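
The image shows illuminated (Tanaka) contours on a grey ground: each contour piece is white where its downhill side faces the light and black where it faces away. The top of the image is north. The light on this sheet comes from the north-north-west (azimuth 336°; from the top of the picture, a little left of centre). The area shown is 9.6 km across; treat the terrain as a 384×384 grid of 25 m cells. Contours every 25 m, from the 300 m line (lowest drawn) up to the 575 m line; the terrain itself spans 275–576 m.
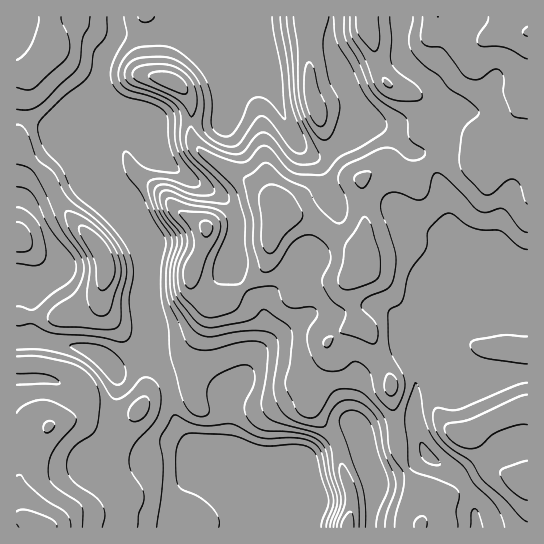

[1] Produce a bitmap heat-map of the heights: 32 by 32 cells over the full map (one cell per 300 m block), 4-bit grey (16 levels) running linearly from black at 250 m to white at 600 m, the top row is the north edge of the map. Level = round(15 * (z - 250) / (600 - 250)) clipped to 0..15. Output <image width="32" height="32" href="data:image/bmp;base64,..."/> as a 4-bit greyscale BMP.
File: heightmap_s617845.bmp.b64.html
<image width="32" height="32" href="data:image/bmp;base64,Qk12AgAAAAAAAHYAAAAoAAAAIAAAACAAAAABAAQAAAAAAAACAAATCwAAEwsAABAAAAAAAAAAAAAAABEREQAiIiIAMzMzAERERABVVVUAZmZmAHd3dwCIiIgAmZmZAKqqqgC7u7sAzMzMAN3d3QDu7u4A////AJmHZVRDMiIiIRN2V4mIZ4iId2VUQyIiIiESZleIiHeJh2ZVVEMiIRERE2ZWiId4mndlVVRDIRERERRlVod3iap3ZVVUQyEREREkZVd2eJmqd3ZVVEMiIiMzRVRod4qqqnd3ZVVDMzNFVnZVaHeaqqpndmVWVEVERWeHZnl4mZmqZmZlRVRVREV4iHeaiIiImVVWVDREVURFeIiImoiIiIhlVUM0RFVVVXiJmZmIiIiZREM0RERWZVV4mpmoiIiZmURVVVQ0Z3d3eJmqqIiIiIhFZmdURXmZh4iZqpmIiIiIRFVnZEaZmYiZmqqpiIiIiEREaGRGmpiZmZq7upiIiIhERGhkRpqImqmau7qYiIiIZUV4VDWKmJupmru6mYiIiWRXhkNFiqibuqqrupmIiZlUV2QzSKqYm8uqq6mZmZmaRWVDNGiHeKu7qaqpqpmqq0VkM0RmVnmrqpmrqqqau7tVVDNERFeZmpiIqrqqqru7ZUMzRERoh4mHeImqqqu7u2QzM0REd2Z4domImaqqvLtUQzNERHdVZ2aZiImqqrvMZURDREaHVVZXqYiau6q7zGZURFZ4l1VVWKmJvLurvMx3ZURoiHZVVVipiburvMzMZ3ZUVmZVVVVomJrLq8zMzWd2VEVVVVVVaJiby7zM3d5mdlVFVVVVVWmZrMu83M3u"/>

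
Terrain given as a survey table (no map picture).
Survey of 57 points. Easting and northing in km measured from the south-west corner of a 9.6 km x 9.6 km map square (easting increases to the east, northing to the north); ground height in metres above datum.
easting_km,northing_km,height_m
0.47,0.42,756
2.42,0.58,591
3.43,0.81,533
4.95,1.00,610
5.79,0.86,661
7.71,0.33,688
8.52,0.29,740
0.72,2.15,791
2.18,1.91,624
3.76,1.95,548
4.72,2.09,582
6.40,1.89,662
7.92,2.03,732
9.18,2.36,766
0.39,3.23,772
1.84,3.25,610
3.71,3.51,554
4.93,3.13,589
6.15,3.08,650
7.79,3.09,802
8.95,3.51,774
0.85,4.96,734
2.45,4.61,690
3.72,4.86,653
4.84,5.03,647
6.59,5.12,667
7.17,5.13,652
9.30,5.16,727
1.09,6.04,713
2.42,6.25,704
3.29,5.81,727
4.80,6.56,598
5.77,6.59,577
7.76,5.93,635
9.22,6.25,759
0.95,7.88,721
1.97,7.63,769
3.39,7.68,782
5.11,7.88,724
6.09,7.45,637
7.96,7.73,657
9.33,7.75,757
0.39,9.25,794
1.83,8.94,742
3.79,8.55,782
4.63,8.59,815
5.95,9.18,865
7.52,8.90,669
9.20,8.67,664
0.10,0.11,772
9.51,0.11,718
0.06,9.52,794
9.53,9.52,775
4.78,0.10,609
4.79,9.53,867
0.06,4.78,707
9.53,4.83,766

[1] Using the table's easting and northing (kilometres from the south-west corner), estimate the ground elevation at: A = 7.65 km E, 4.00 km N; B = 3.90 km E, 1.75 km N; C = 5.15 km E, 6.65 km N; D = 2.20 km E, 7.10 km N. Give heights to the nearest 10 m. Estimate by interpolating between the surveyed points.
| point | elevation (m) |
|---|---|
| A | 750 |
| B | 550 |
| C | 600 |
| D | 770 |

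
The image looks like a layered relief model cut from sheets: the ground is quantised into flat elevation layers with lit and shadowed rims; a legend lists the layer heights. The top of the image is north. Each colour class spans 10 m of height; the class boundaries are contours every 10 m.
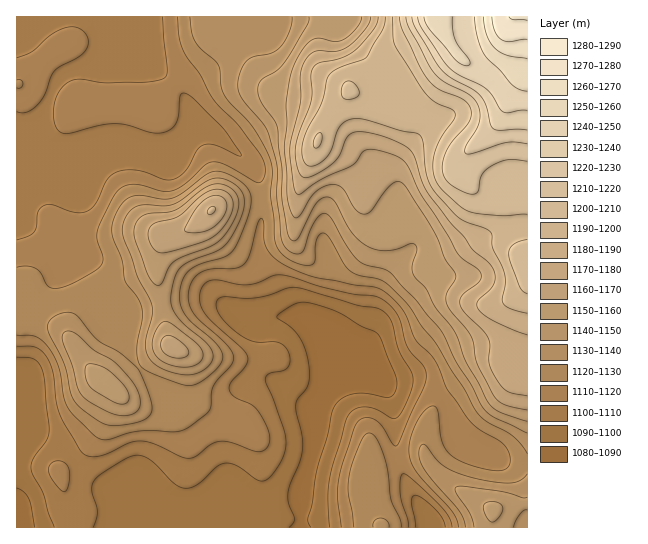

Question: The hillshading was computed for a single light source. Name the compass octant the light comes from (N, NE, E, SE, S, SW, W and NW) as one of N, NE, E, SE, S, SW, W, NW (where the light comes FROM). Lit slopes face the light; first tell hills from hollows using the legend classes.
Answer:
NW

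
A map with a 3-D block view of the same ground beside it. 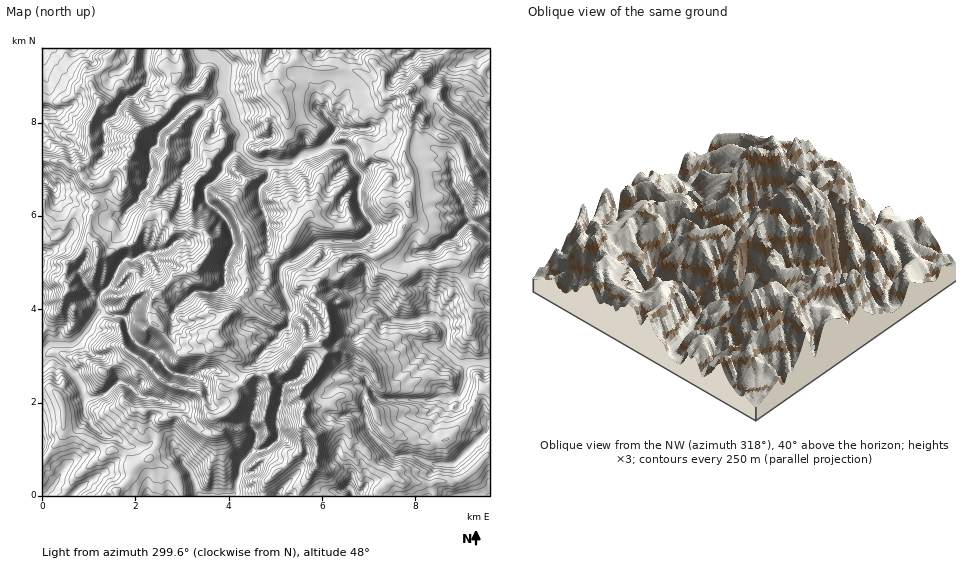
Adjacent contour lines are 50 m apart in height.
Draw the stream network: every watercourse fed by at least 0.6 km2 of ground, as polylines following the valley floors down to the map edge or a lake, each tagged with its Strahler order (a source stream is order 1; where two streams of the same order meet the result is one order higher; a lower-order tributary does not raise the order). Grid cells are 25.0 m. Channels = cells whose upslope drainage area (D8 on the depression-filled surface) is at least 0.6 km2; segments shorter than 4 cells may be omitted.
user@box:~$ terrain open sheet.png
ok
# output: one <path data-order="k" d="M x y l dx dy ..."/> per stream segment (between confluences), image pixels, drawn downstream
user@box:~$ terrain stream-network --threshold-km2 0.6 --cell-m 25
<path data-order="1" d="M281 491l-3 2 0 2-1 0"/><path data-order="1" d="M90 480l-7 6-3 1-8 8"/><path data-order="1" d="M352 473l1 1 0 4-4 6 0 4 3 2 1 5"/><path data-order="1" d="M65 467l-13 21-7 7-1 0"/><path data-order="1" d="M181 458l3 6 6 6 2 7 3 6 0 3 4 7 0 2 1 0"/><path data-order="2" d="M251 452l-10 13-1 4 0 7-4 8 0 7-3 4-33 0"/><path data-order="1" d="M121 441l-6-4-6 0-6-2-11-10-3-5-4-6 0-17"/><path data-order="1" d="M251 425l5 6 0 10-2 4 0 4-3 3"/><path data-order="2" d="M366 418l2 7 0 4 2 5 24 23 4 0 2-1 14 0 10 6 8 1 1 1 20 0 3-1 8-8 0-2 1 0 21-21 2-4 0-5 1-2"/><path data-order="1" d="M356 415l5 3 5 0"/><path data-order="1" d="M169 403l-17-6-9 0-5-2-10-10-3 0-3-3-5 0-14 13-7 2-11 0"/><path data-order="1" d="M363 399l0 7 3 7 0 5"/><path data-order="2" d="M445 399l8 0 7-5 5-13 0-16 6-3"/><path data-order="2" d="M85 397l-3-3 0-5-4-10-16-15-9-6-5 1-5 5"/><path data-order="1" d="M283 387l-2 17-4 10 1 25-11 10-3 0-3 2-8 0-2 1"/><path data-order="1" d="M368 385l4 3 2 6 7 6 51 0 5-3 7 0 1 2"/><path data-order="1" d="M194 376l-7 0-1-1-5 0-1-1-8-1-8-7-2-5-10-10-14-6-7-7-7-21-2-1-15 0-6-4-2 0"/><path data-order="3" d="M471 362l18 0"/><path data-order="2" d="M445 351l14 11 12 0"/><path data-order="1" d="M431 345l4 2 10 4"/><path data-order="1" d="M271 344l8-8 4-6 6-3 1-3-1-8 2-5 0-5-7-14-1-8-2-4 0-11 1-2 3-4 6-1 8-5 17-15 3-1 39 0 7-3 8-9 0-4-10-12-3-8 0-5-1-1 0-12 3-9 0-3-1-2"/><path data-order="1" d="M384 323l5 0 4-3 2 0"/><path data-order="2" d="M395 320l16 2 1-2 6 0 6-3 4 1 8 0 6 5 4 6-1 22"/><path data-order="1" d="M173 319l-1-1 0-3 2-3 2-3 17-17 2-1 19 1 12-8-1-3 1-19 8-17-1-10-1-1 0-3-6-12-12-12-7-4-1-3 0-4-1-2 0-5 2-4 6-2 7-7 3-5 0-7 2-2 15-14"/><path data-order="2" d="M99 312l-12 19-13 13-2 1-21 0-5 2-3 5"/><path data-order="2" d="M99 303l0 9"/><path data-order="1" d="M373 302l4 1 18 17"/><path data-order="1" d="M94 298l2 1 3 4"/><path data-order="1" d="M418 253l4-1 11 0 3-2 8-8 8-2 18-19 1 0"/><path data-order="1" d="M46 252l-3 0"/><path data-order="1" d="M158 250l-3 3-10 0-11 7-9-1-5 5-12 24-1 0-8 8 0 7"/><path data-order="1" d="M268 236l0-12-1-2 0-4-2-1 0-4-3-5 0-2-2-3 0-16 9-10 0-14"/><path data-order="2" d="M471 221l6 3 10 9 2 0"/><path data-order="1" d="M121 219l3-1 1-5 3-3 11-10 0-4 2-3 4-3 3-4 0-8 3-7-1-20 2-3 6-5 0-8 1-2 32-30 2-1 8 0 4 3 3 0"/><path data-order="1" d="M53 189l-9-10-1 0 0-1"/><path data-order="1" d="M181 176l4-10 7-7 0-22 2-4 1-7 9-10 2-9 2-2"/><path data-order="2" d="M361 173l-8-8-2-4 0-6-2-3-5-5-18 0"/><path data-order="3" d="M269 163l-13 0-7-4-8-8-1-3"/><path data-order="1" d="M449 155l2 3 1 15 2 5-1 2 0 6 8 12 2 6 2 2 1 8 5 7"/><path data-order="3" d="M240 148l0-5 3-5 1-4-2-5-7-8 0-4-3-10-3-4-1-5-5-6"/><path data-order="3" d="M326 147l-10 5-13 2-12 10-19 0-3-1"/><path data-order="1" d="M104 143l0-15-1-1 1-5 3-2 6-3 3-3 2-7 9-9 2-2 5 0 10-10 1 0 3-4 0-11-2-1 0-16 2-1 0-4"/><path data-order="2" d="M337 130l-9 10-2 7"/><path data-order="1" d="M372 128l-4 1-19 0-1 1-10-1-1 1"/><path data-order="1" d="M450 126l7 2 10 9 7 19 5 5 1 3 6 6 1 3 2 3"/><path data-order="1" d="M339 116l0 6-2 7"/><path data-order="1" d="M54 112l-6-3-5 0"/><path data-order="2" d="M208 105l1 0 14-13"/><path data-order="1" d="M316 99l1 1 0 6 3 2 15 16 2 5"/><path data-order="3" d="M223 92l2-26-11-9-9 0-4-4-1-4"/><path data-order="1" d="M472 58l3 0 14-8"/><path data-order="1" d="M44 53l-1-1 0-3"/><path data-order="1" d="M423 49l5 0"/>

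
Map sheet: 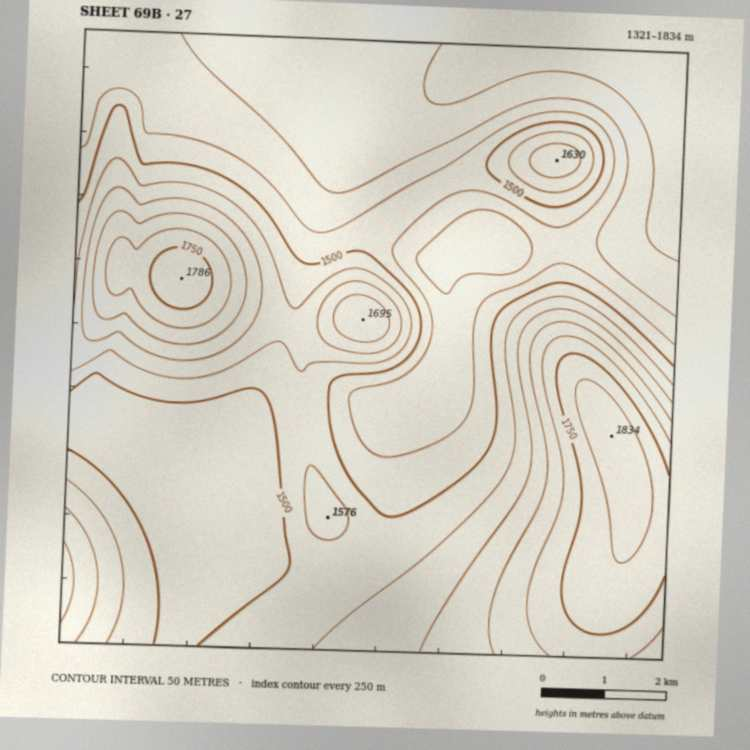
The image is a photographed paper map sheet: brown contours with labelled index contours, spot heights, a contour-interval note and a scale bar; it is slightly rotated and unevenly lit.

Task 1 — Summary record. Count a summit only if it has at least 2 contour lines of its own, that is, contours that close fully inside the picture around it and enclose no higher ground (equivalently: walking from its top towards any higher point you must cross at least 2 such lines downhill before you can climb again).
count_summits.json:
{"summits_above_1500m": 3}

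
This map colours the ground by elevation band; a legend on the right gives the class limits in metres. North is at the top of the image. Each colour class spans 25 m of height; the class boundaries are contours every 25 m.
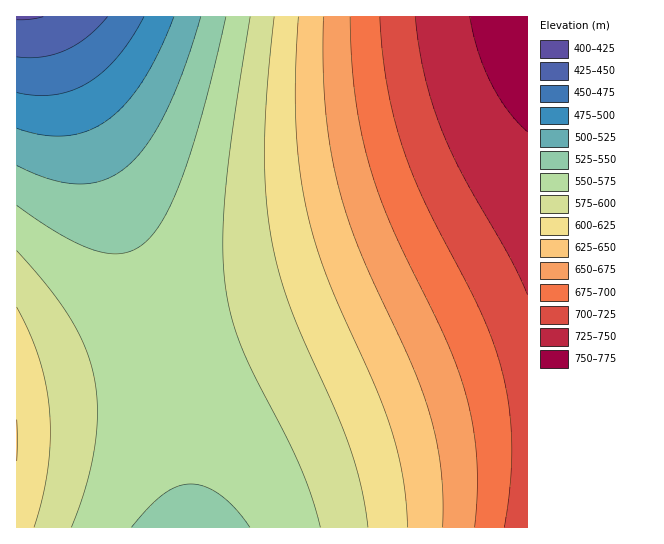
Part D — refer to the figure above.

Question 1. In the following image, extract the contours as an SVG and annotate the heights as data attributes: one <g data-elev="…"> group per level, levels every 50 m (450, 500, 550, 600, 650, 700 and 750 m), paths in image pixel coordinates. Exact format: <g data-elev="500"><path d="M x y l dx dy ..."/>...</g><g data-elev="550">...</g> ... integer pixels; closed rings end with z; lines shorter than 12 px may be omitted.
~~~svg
<g data-elev="450"><path d="M107 17l-20 20-21 13-24 7-25 0"/></g><g data-elev="500"><path d="M174 17l-15 34-16 30-17 22-19 17-20 11-21 5-24-1-25-7"/></g><g data-elev="550"><path d="M131 527l18-20 14-13 15-8 13-2 15 3 15 8 14 14 15 18"/><path d="M226 17l-21 86-20 67-19 44-9 15-11 13-11 7-10 4-12 1-15-3-16-5-19-10-46-31"/></g><g data-elev="600"><path d="M34 527l8-29 6-29 2-28 0-28-4-27-7-27-10-26-12-26"/><path d="M274 17l-7 72-2 57 1 49 6 46 8 34 11 35 46 103 14 38 11 39 6 37"/></g><g data-elev="650"><path d="M323 17l0 45 2 41 4 39 7 36 10 33 12 35 53 116 18 48 7 29 5 28 2 30 0 30"/></g><g data-elev="700"><path d="M380 17l2 36 5 34 8 34 9 32 23 53 56 111 11 29 9 29 6 35 3 37-2 39-6 41"/></g><g data-elev="750"><path d="M470 17l8 34 13 32 16 27 20 22"/></g>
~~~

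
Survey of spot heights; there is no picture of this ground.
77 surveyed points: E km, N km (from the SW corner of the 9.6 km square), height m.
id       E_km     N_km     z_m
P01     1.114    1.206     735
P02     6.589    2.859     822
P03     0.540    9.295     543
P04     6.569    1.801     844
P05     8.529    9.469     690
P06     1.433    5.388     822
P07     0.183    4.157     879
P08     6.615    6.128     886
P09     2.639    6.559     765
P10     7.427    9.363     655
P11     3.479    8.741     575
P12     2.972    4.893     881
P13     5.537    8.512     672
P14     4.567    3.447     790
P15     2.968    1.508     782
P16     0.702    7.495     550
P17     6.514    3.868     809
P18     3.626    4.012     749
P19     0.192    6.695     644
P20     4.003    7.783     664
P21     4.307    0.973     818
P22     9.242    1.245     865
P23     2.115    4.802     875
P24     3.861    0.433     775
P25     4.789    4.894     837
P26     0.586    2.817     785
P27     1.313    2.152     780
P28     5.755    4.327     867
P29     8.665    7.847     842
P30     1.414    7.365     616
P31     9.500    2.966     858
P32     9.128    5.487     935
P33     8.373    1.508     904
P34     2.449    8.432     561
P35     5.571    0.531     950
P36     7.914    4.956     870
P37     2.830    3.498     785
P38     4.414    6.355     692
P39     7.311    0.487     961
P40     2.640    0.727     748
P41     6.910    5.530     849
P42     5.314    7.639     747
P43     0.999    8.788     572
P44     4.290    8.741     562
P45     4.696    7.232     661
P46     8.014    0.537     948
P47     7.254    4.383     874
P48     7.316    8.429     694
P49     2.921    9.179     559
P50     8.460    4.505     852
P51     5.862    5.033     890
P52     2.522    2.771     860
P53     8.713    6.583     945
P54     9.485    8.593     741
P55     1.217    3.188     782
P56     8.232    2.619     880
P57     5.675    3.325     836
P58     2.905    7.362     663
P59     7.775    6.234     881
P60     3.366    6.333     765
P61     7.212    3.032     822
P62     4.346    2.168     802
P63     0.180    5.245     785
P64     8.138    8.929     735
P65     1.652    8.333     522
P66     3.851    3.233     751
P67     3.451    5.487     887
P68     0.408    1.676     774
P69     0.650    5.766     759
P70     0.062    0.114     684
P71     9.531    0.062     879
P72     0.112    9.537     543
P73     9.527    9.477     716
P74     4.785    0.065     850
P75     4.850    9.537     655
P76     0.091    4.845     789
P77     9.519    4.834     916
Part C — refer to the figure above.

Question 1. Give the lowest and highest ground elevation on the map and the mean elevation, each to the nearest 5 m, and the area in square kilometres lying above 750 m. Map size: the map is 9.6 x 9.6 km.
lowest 515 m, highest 985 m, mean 785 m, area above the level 61.8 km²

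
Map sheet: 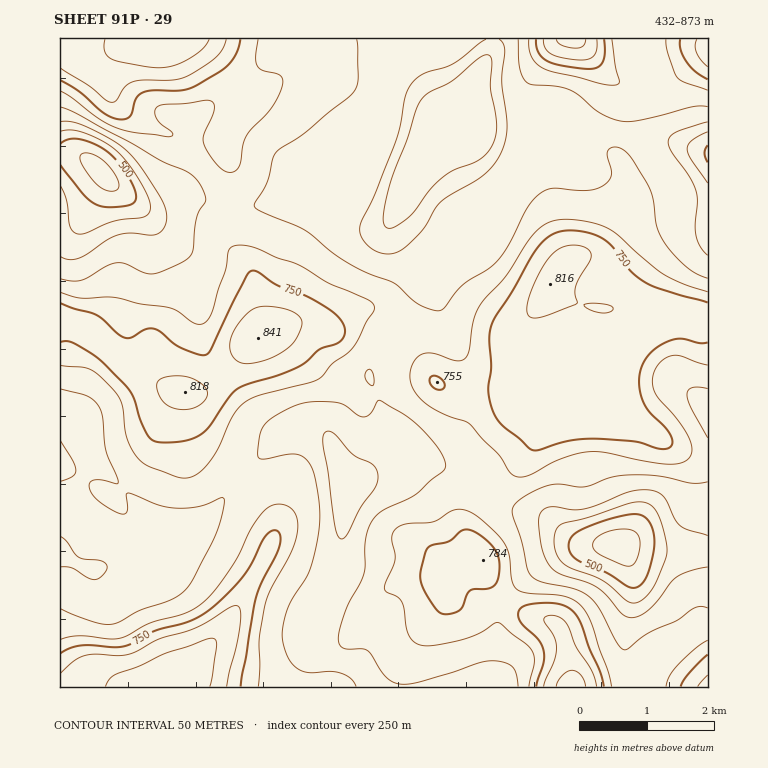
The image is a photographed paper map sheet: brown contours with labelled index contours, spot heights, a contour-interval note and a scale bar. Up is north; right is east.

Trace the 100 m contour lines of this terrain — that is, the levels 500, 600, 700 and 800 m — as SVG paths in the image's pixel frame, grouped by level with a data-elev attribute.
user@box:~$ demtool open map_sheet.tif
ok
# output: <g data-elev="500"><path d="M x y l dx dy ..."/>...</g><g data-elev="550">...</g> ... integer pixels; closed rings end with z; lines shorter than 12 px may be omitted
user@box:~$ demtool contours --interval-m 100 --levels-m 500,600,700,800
<g data-elev="500"><path d="M630 587l-24-14-23-10-8-5-5-5-1-5 0-7 3-5 14-8 29-10 20-4 10 4 5 5 4 10 0 12-1 11-5 16-5 10-6 5z"/><path d="M708 162l-3-10 3-7"/><path d="M60 144l9-5 10 0 15 5 12 7 11 10 11 15 7 14 1 10-5 4-10 3-15 0-10-3-12-9-24-30"/></g><g data-elev="600"><path d="M708 567l-17 4-14 6-7 6-12 17-10 10-10 6-10 1-7-4-15-18-10-8-11-5-24-8-9-6-6-8-4-10-3-31 3-8 7-4 7 0 16 3 11-1 13-4 32-13 20-2 9 2 7 5 11 22 6 7 6 4 21 6"/><path d="M339 538l-4-14-7-52-5-27 1-10 3-4 4 1 5 3 18 21 19 9 3 4 2 6-3 12-14 20-13 27-5 5z"/><path d="M60 536l6 5 8 12 5 4 22 4 4 2 2 4 0 3-4 5-4 3-5 2-7-2-15-10-12-1"/><path d="M708 255l-7-8-5-12-1-12 2-22-1-11-7-14-18-25-3-9 2-5 6-5 32-10"/><path d="M60 122l12 0 14 4 25 13 16 12 13 15 19 29 6 12 2 10-3 12-7 5-7 1-19-2-10 1-12 5-30 19-10 2-9-4"/><path d="M499 39l4 4 2 6-3 32 5 44-2 17-6 16-8 10-10 9-40 25-6 6-13 22-19 19-6 3-7 2-9-1-6-2-7-6-6-6-2-7 0-7 15-30 20-53 5-17 5-27 4-10 5-7 6-6 32-11 34-25"/></g><g data-elev="700"><path d="M258 687l2-21-1-27 6-35 7-17 20-36 6-20-1-10-2-7-5-6-7-3-11 1-11 8-10 14-13 29-14 21-15 19-15 12-14 6-30 8-22 12-8 3-11 1-30-3-19 4"/><path d="M612 687l-4-16-16-45-8-17-8-8-10-4-39-4-10-4-5-9-3-24-4-11-9-12-18-16-12-7-10 0-22 12-27 2-10 4-4 5-1 5 3 17 0 6-9 21-2 6 2 4 11 4 5 6 5 27 4 10 4 4 7 2 19-1 28-7 14-6 12-8 5 0 27 22 6 8 1 10-5 24"/><path d="M708 640l-14 9-17 17-8 10-3 11"/><path d="M60 365l22 2 9 3 8 6 15 15 8 13 3 26 3 11 6 12 7 9 9 5 25 9 14 2 11-6 11-12 8-14 13-28 9-13 7-5 10-4 52-14 11-4 11-14 14-10 8-7 21-39-3-5-4-3-39-17-30-18-22-7-22-10-14-3-8 1-4 4-3 19-14 42-4 9-6 4-8-1-16-12-9-3-29-4-27-7-34 1-19-6"/><path d="M708 292l-24-8-21-10-23-18-22-21-12-8-13-4-15-3-14-1-12 2-10 5-10 9-26 41-26 29-6 15-5 29-3 8-3 3-5 1-24-8-12 1-5 4-4 6-3 13 3 12 11 13 18 11 27 11 30 31 12 19 6 3 5 0 10-3 29-15 27-7 17 0 59 12 13 0 9-3 6-8 0-6-2-7-11-19-23-27-3-8 0-10 2-7 5-7 5-4 7-2 9 0 27 9"/><path d="M60 91l12 7 27 21 14 7 18 6 36 5 5-1 1-2-16-15-2-7 2-5 8-3 20-1 21-3 5 1 3 4 0 5-10 24 0 10 6 12 9 11 7 5 7 0 4-3 3-5 3-18 3-10 26-29 7-12 4-10 0-5-3-5-17-4-5-5-2-8 2-19"/><path d="M529 39l0 9 2 8 5 7 6 5 12 4 47 12 12 1 5-1 1-3-4-15-3-27"/><path d="M666 39l2 14 9 24 7 5 24 8"/></g><g data-elev="800"><path d="M227 687l13-61 0-16-1-3-3-2-7 3-32 19-39 12-27 15-11 2-28-2-10 2-8 5-14 12"/><path d="M597 687l-5-16-16-23-9-23-6-7-9-3-7 2-1 4 10 17 2 6 0 9-12 34"/><path d="M708 675l-10 12"/><path d="M179 409l11 0 11-5 6-8-1-7-7-7-12-5-15-1-11 3-4 3 0 4 3 12 9 8z"/><path d="M239 362l9 2 12-2 13-5 12-7 8-7 5-8 4-10-1-7-9-7-14-4-17-1-10 4-13 14-8 16 0 7 1 7 3 5z"/><path d="M529 316l6 2 9-2 33-13-2-9 1-8 15-29-1-5-2-3-10-4-11 1-8 3-9 7-10 15-10 23-3 14 0 5z"/><path d="M603 313l8-2 2-3-3-3-9-1-17 1 5 5z"/><path d="M60 68l29 18 17 14 7 2 4-2 8-13 8-5 10-2 31 0 16-6 27-18 6-8 3-9"/><path d="M543 39l2 9 7 6 12 4 17 2 8-1 5-4 3-6 0-10"/><path d="M697 39l-2 7 2 7 4 7 7 7"/></g>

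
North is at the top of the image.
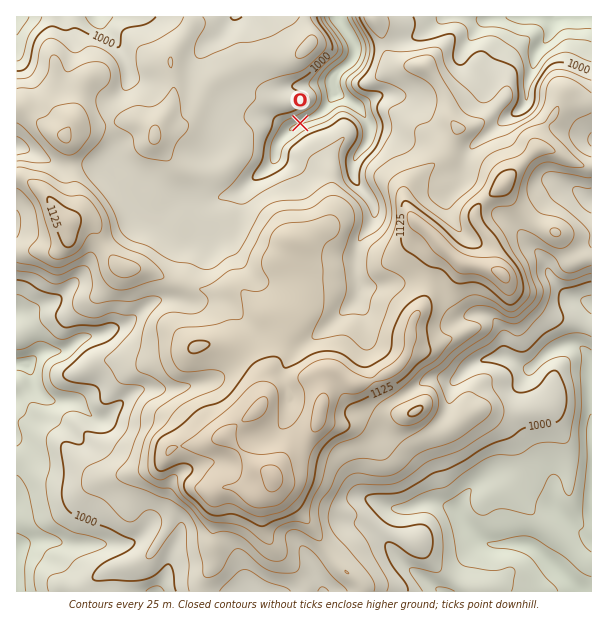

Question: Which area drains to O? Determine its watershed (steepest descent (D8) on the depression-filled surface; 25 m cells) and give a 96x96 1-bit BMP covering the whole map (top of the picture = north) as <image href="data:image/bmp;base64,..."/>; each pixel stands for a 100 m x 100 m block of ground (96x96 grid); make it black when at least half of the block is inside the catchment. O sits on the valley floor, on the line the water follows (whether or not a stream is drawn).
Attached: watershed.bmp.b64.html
<image width="96" height="96" href="data:image/bmp;base64,Qk2+BAAAAAAAAD4AAAAoAAAAYAAAAGAAAAABAAEAAAAAAIAEAAATCwAAEwsAAAIAAAAAAAAA////AAAAAAAAAAAAAAAAAAAAAAAAAAAAAAAAAAAAAAAAAAAAAAAAAAAAAAAAAAAAAAAAAAAAAAAAAAAAAAAAAAAAAAAAAAAAAAAAAAAAAAAAAAAAAAAAAAAAAAAAAAAAAAAAAAAAAAAAAAAAAAAAAAAAAAAAAAAAAAAAAAAAAAAAAAAAAAAAAAAAAAAAAAAAAAAAAAAAAAAAAAAAAAAAAAAAAAAAAAAAAAAAAAAAAAAAAAAAAAAAAAAAAAAAAAAAAAAAAAAAAAAAAAAAAAAAAAAAAAAAAAAAAAAAAAAAAAAAAAAAAAAAAAAAAAAAAAAAAAAAAAAAAAAAAAAAAAAAAAAAAAAAAAAAAAAAAAAAAAAAAAAAAAAAAAAAAAAAAAAAAAAAAAAAAAAAAAAAAAAAAAAAAAAAAAAAAAAAAAAAAAAAAAAAAAAAAAAAAAAAAAAAAAAAAAAAAAAAAAAAAAAAAAAAAAAAAAAAAAAAAAAAAAAAAAAAAAAAAAAAAAAAAAAAAAAAAAAAAAAAAAAAAAAAAAAAAAAAAAAAAAAAAAAAAAAAAAAAAAAAAAAAAAAAAAAAAAAAAAAAAAAAAAAAAAAAAAAAAAAAAAAAAAAAAAAAAAAAAAAAAAAAAAAAAAAAAAAAAAAAAAAAAAAAAAAAAAAAAAAAAAAAAAAAAAAAAAAAAAAAAAAAAAAAAAAAAAAAAAAAAAAAAAAAAAAAAAAAAAAAAAAAAAAAAAAAAAAAAAAAAAAAAAAAAH4AAAAAAAAAAAAAAP4AAAAAAAAAAAAAAf4AAAAAAAAAAAAAA/4AAAAAAAAAAAAB//4AAAAAAAAAAAAf//4AAAAAAAAAAAD///4AAAAAAAAAAAP///4AAAAAAAAAAH////4AAAAAAAAAAP////4AAAAAAAAAAf////4AAAAAAAAAAf////4AAAAAAAAAA/////4AAAAAAAAAA/////+AAAAAAAAAB//////gAAAAAAAAB//////wAAAAAAAA///////4AAAAAAAAf//////4AAAAAAAAf//////4AAAAAAAAf//////4AAAAAAAAf//////4AAAAAAAAf//////4AAAAAAAAf//////4AAAAAAAAf//////4AAAAAAAAf//////4AAAAAAAAf//////wAAAAAAAAf//////wAAAAAAAAf//////gAAAAAAAAf//////AAAAAAAAA///////AAAAAAAAA//////+AAAAAAAAAf/z///8AAAAAAAAAABAP//4AAAAAAAAAAAAH//wAAAAAAAAAAAAH//wAAAAAAAAAAAAD//gAAAAAAAAAAAAB/AAAAAAAAAAAAAAB+AAAAAAAAAAAAAAA8AAAAAAAAAAAAAAAYAAAAAAAAAAAAAAAAAAAAAAAAAAAAAAAAAAAAAAAAAAAAAAAAAAAAAAAAAAAAAAAAAAAAAAAAAAAAAAAAAAAAAAAAAAAAAAAAAAAAAAAAAAAAAAAAAAAAAAAAAAAAAAAAAAAAAAAAAAAAAAAAAAAAAAAAAAAAAAAAAAAAAAAAAA="/>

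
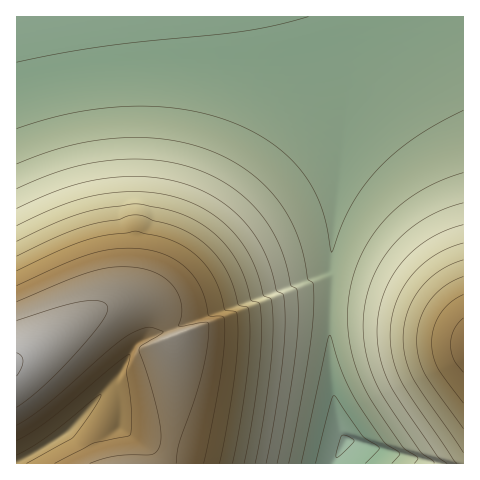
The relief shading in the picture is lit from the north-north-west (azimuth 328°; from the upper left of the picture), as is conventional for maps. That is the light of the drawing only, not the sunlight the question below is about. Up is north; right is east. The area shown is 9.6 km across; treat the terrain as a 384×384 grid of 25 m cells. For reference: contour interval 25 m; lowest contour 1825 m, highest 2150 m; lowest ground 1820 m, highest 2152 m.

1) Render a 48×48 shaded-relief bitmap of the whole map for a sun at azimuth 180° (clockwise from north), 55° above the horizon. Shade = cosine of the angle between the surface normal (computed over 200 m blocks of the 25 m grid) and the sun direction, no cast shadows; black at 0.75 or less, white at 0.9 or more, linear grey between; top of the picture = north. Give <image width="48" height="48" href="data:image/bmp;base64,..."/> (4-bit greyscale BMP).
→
<image width="48" height="48" href="data:image/bmp;base64,Qk32BAAAAAAAAHYAAAAoAAAAMAAAADAAAAABAAQAAAAAAIAEAAATCwAAEwsAABAAAAAAAAAAAAAAABEREQAiIiIAMzMzAERERABVVVUAZmZmAHd3dwCIiIgAmZmZAKqqqgC7u7sAzMzMAN3d3QDu7u4A////AKcyIjMzNERWd3eIiIiIiIiIZVVVeby7qbl0IjMzM0Vmd3eIiIiIiIiIdWaJmru6qbuoUzRUM0Znd3d4iIiIiIiIiJmruqqqqbu7l0RWVWd3d3d3d3d4iIiIiqqqqqqqqbu7unVWZnd3d3d3d3d3eIiIiZmaqqqqqaqru6dWd3d3d3d3d3d3d4iImZmaqqqqqaqqq7p2Z3d3d3d3d3d3d4iImZmaqqqqmZmqqqunZ3d3iIh3d3d3d3iImZmZmqqpmZmZqqqpd3eIiIh3d3d3d3iImZmZmZmZmYiZmaqql3iIiIh3d3d3d3eIiIiZmZmZmXiImZqqqHiIiId3d3d3d3eIiIiIiIiJmWd4iJmqqneIiId3d3d3d3d4iIiIiIiIiGZ3eImZqoVWeId3d3d3d3d4iHd3d3d3d1Vmd4iJmqdURWd3d3d3d3d4d3d3d2ZmZkVWZ3eImZmGRDRWZmZnd3d3d3d2ZmZmZURVVmd4iJmYdkMzRWZmZ3d3d3ZmZlVVVTREVWZneIiId3ZDMzRWZnd3d2ZmVVVURDNERVVmZ3d3dmZmVDNEVmd3dmZlVVRERDMzREVVZmZmZmVVVVVERVZ3dmZVVEREMyIzM0RFVVVVVVVVVVVVVVVmZmZVVEQzMyIjMzNERERERERERVVVZmZmZmVVREQzMyIiIzMzNEREREREREVVZmZ3ZmVVREQzMyIiIiMzMzMzMzM0REVVVmZ3ZmVVREQzMyIiIiIiIjMzMzMzRERVVmZnZmVVVEQzMyIiIiIiIjMiIjMzNERVVmZnZmZVVERDMyIiIiIiIjMiIiMzNERVVmZnZmZVVUREMzMiIiIiIiIiIiMzNERVVmZnZmZlVVRERDMzIiIiIREiIiMzNERVVmZndmZlVVVERDMzMiIiIhEiIjMzREVVVmZndmZmVVVVREMzMzIiIiIiIzMzREVVZmZndmZmZVVVVURDMzMzIiIzMzM0RFVVZmZndmZmZlVVVUREQzMzMzMzMzRERFVWZmZnd2ZmZmZVVVREREMzMzMzNERERVVWZmZ3d3ZmZmZmZVVERERERERERERFVVVmZmZ3d3ZmZmZmZlVVVEREREREREVVVVZmZmZ3d3dmZmZmZlVVVVVERERERVVVVWZmZmd3d3d2ZmZmZlVVVVVVVVVVVVVVVmZmZmd3d3d3ZmZmZmZVVVVVVVVVVVVWZmZmZmd3d3d3dmZmZmZmZVVVVVVVVVZmZmZmZnd3d3d3d2ZmZmZmZmZmZVZmZmZmZmZmZnd3d3d3d3ZmZmZmZmZmZmZmZmZmZmZmZ3d3d3d3d3d2ZmZmZmZmZmZmZmZmZmZmZ3d3d3d3d3d3ZmZmZmZmZmZmZmZmZmZmd3d3d3d3d3d3dmZmZmZmZmZmZmZmZmZmd3d3d3d3d3d3dmZmZmZmZmZmZmZmZmZmd3d3d3d3d3d3dmZmZmZmZmZmZmZmZmZnd3d3d3d3d3d3dmZmZmZmZmZmZmZmZmZmd3d3d3d3d3d3ZmZmZmZmZmZmZmZmZmZmd3d3d3d3d3d2Zg=="/>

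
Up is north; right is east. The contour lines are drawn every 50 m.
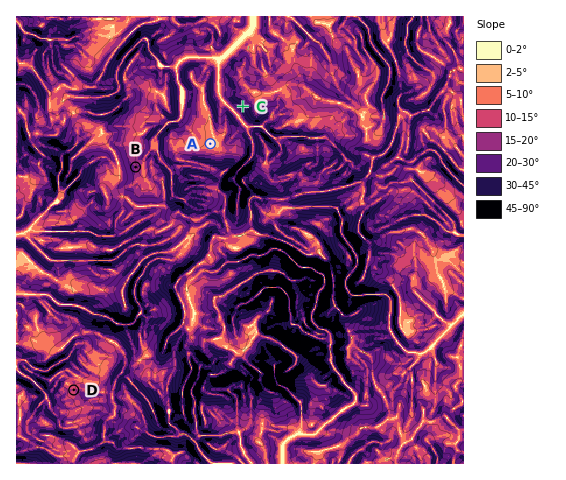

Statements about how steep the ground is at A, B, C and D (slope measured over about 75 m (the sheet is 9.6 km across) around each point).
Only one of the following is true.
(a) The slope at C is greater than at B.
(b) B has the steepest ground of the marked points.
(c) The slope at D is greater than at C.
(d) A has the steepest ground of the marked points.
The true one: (a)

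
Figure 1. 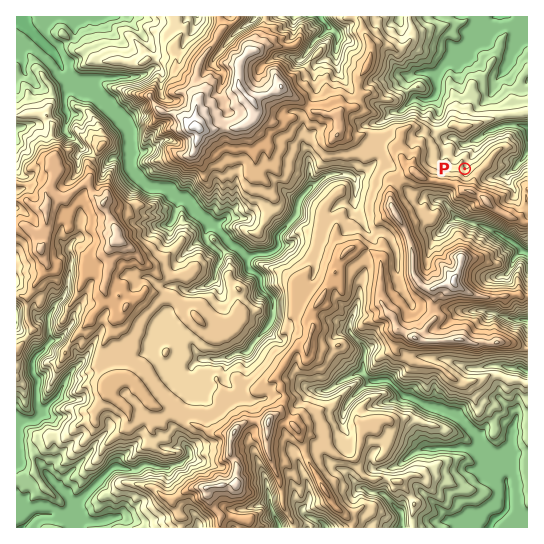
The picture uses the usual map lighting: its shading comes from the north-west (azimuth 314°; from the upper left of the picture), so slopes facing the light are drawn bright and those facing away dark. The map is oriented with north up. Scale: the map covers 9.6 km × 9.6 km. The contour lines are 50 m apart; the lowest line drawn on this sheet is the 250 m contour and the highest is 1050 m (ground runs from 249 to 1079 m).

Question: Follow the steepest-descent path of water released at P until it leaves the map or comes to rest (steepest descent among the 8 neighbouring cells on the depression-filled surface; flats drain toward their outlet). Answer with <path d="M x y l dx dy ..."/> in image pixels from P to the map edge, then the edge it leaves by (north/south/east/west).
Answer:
<path d="M465 169l10-18 0-2 2-2 0-8 10-8 14-5 4 0 1-1 15 0 6 2"/>
exit: east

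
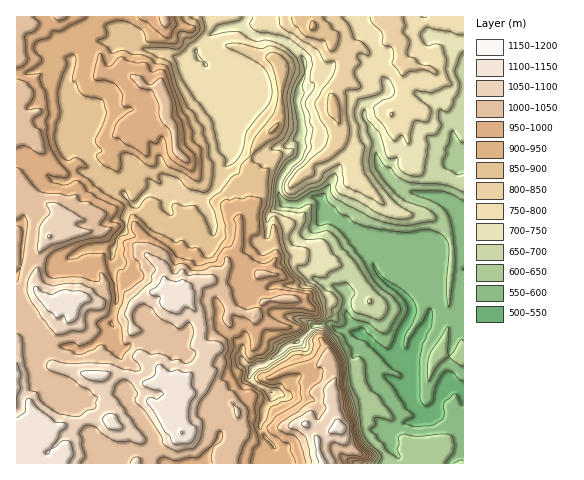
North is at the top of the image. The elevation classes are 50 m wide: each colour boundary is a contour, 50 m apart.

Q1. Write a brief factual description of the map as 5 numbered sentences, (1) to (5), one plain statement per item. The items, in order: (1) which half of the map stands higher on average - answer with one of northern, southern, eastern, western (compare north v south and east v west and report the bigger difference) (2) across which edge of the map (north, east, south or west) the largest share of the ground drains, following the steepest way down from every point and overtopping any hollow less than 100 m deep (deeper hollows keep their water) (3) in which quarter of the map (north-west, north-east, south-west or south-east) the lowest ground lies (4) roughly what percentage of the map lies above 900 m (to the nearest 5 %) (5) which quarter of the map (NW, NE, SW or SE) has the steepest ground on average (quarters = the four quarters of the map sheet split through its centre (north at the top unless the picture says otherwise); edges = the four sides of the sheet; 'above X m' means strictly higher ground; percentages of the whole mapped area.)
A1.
(1) The western half stands higher on average than the eastern half.
(2) Most of the ground drains across the eastern edge.
(3) The lowest point lies in the south-east quarter of the map.
(4) Roughly 45 % of the ground is higher than 900 m.
(5) The south-east quarter is the steepest part of the map.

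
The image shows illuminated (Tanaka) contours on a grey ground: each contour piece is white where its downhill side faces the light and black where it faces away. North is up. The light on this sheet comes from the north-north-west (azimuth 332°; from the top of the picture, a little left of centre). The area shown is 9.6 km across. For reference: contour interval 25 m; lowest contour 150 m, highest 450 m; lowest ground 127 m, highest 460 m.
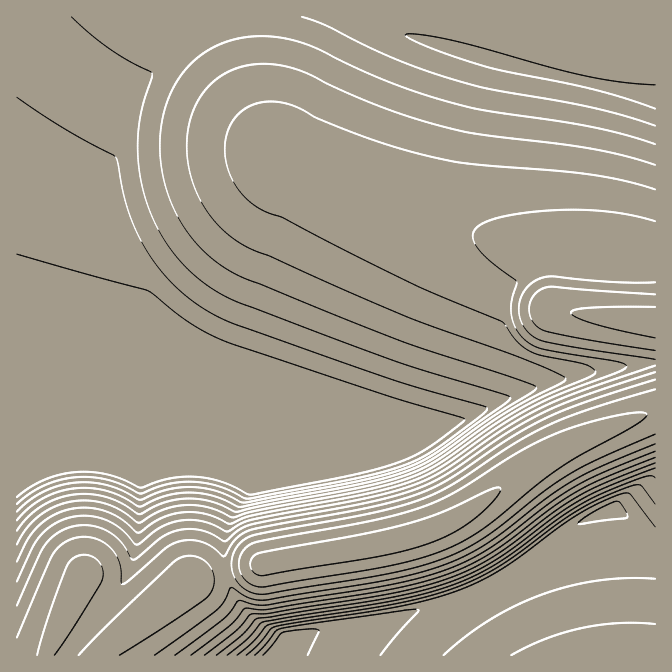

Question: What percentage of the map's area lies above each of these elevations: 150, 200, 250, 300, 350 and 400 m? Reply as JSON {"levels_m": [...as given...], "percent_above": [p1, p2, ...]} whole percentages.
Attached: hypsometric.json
{"levels_m": [150, 200, 250, 300, 350, 400], "percent_above": [85, 62, 44, 24, 16, 9]}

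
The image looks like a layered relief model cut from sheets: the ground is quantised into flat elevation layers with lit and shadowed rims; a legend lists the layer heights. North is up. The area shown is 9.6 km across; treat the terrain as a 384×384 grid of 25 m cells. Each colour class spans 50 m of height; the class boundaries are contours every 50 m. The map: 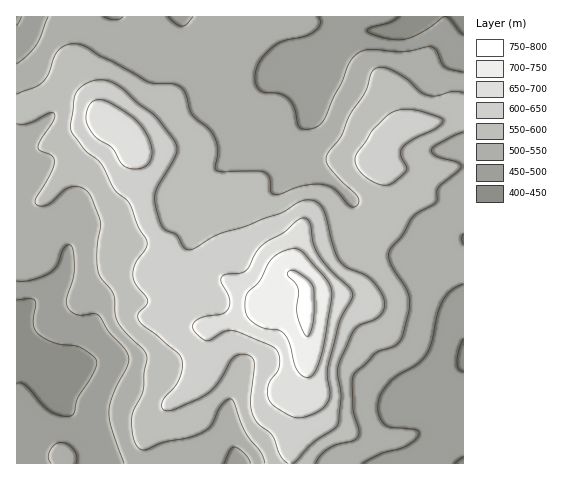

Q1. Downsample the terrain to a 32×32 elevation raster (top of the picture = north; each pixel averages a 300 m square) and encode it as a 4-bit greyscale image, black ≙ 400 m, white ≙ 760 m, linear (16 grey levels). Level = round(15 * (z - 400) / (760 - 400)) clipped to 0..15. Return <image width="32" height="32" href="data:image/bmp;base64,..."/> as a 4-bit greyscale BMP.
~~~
<image width="32" height="32" href="data:image/bmp;base64,Qk12AgAAAAAAAHYAAAAoAAAAIAAAACAAAAABAAQAAAAAAAACAAATCwAAEwsAABAAAAAAAAAAAAAAABEREQAiIiIAMzMzAERERABVVVUAZmZmAHd3dwCIiIgAmZmZAKqqqgC7u7sAzMzMAN3d3QDu7u4A////ADRFQzRWVVVURomHVVREMzI0RDM1Z2ZmVFeJmHZlREQzMzMzRWd3dmV4mqmHZUREQzMiI0VoiIdmiaq6mGREREQyIiNFZ4mIdoq7y6hURDRDIhIjRFeImYeKu8ynZUQzMxEREjRXiJqYiavcp2VUQzIRESIzVniamIms7ah2ZVQyESIiNGeJqqmavO65d2ZUMhIzM0Z4mau6vM3uyYd2ZTISNERXiZmqu83e/sqZh2VDIjRVV4iZmave7v7LqYdlQzM0VmeJmZmrze7+y6mHZlRURFZ4iZmaq7zv7bmYdmZVVVRWeImZmaqr3tuYd2ZlVVVUVniIiImaqrzKmHdmZVRVVVZ3iIiIiZqruod3dmVUVlVWeImIh3eImqmHd3dmVWZlVniJh3d3d3iZdmd3dmZWdmeImYd3d3dmd2Z3iHdmVmd3iamHdmZmZWZniZiHdmZneJq6mHdmZmVWZ5mZh3Zmd4mru5h3ZmZVVmeJmHdlVniau7qYd2ZlVEVXiJmYdnZnm7u5h3ZlVVREVniZmYh3d5u6mHdmVVVUREV4iIh4Z3eaqYd3ZVVERERFZ3d2ZlZneId2ZmVVREQzRFZ2ZVVVZ3d2ZlVVVVREMzRWZlVERWZmZmZVVVVUREMzREREQzRWZlVVVVVVVUREMzIiIzIjVVVEVVRFVVVVVEMyIRIi"/>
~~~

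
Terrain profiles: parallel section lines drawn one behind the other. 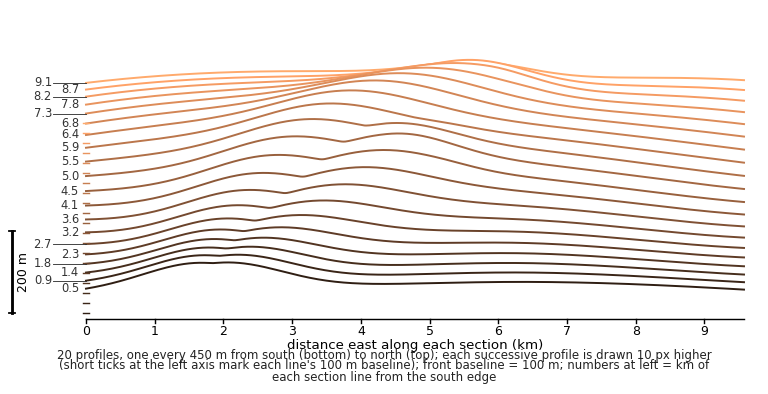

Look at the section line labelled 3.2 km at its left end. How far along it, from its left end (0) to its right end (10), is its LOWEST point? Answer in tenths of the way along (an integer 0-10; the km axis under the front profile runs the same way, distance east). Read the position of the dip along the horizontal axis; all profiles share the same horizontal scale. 10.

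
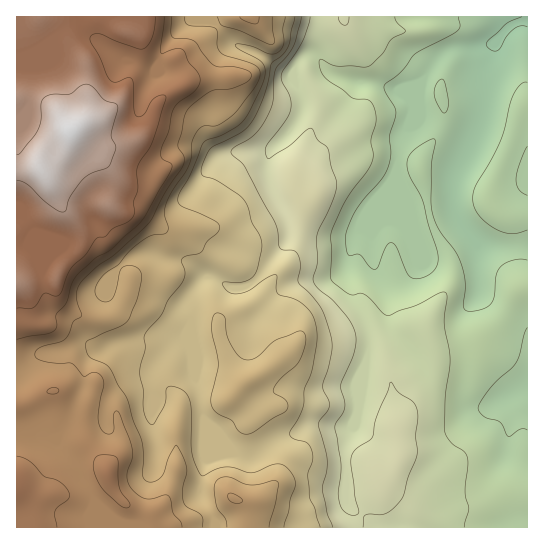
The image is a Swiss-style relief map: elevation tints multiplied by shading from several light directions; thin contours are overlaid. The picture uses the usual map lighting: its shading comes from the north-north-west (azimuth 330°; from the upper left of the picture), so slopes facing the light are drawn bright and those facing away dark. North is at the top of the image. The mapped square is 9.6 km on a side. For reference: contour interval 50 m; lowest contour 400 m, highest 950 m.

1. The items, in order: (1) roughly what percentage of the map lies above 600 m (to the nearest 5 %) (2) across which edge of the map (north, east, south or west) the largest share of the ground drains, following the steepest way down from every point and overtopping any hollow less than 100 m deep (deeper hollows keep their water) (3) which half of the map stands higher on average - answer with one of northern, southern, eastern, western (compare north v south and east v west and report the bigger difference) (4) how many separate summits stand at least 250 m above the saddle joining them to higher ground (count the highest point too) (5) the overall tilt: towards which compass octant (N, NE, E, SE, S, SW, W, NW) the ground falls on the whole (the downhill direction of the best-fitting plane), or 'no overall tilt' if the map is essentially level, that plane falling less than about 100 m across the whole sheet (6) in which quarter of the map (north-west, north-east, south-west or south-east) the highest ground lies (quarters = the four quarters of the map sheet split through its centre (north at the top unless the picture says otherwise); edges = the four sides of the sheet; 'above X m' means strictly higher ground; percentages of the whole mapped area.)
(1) Ground above 600 m makes up about 55 % of the sheet.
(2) The largest share of the runoff leaves by the eastern edge.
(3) On average the western half of the map is the higher ground.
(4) Counting only tops that stand 250 m proud, the map has 1 summit.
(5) Overall the map slopes down towards the east.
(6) The highest point lies in the north-west quarter of the map.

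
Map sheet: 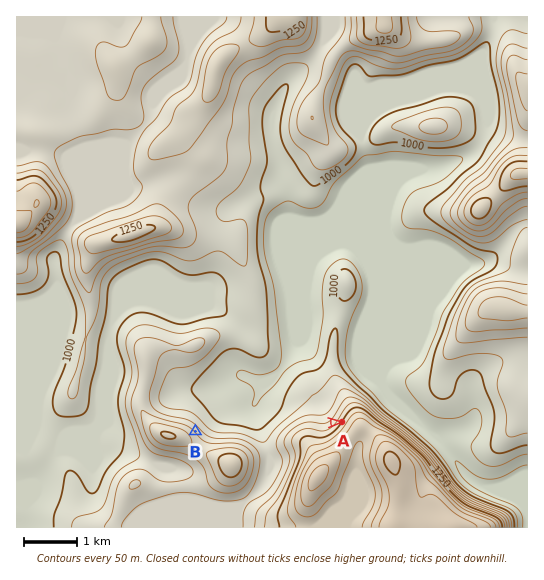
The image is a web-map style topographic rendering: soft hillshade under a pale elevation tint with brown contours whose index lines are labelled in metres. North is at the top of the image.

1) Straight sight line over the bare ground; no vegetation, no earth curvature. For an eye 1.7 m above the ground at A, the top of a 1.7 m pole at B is in view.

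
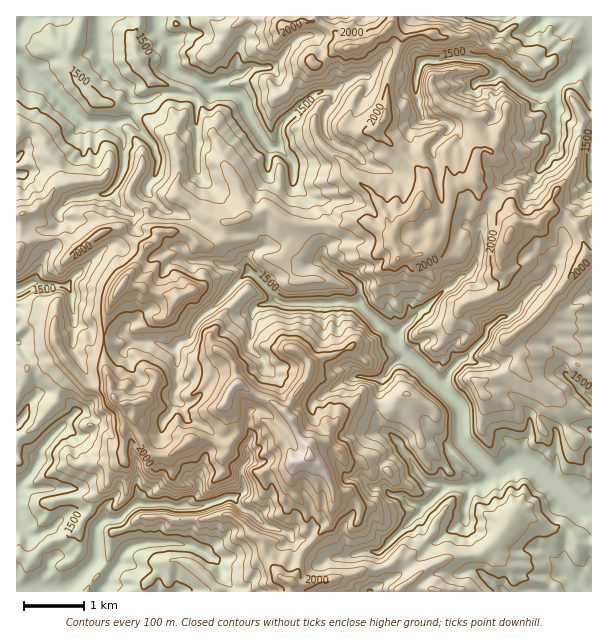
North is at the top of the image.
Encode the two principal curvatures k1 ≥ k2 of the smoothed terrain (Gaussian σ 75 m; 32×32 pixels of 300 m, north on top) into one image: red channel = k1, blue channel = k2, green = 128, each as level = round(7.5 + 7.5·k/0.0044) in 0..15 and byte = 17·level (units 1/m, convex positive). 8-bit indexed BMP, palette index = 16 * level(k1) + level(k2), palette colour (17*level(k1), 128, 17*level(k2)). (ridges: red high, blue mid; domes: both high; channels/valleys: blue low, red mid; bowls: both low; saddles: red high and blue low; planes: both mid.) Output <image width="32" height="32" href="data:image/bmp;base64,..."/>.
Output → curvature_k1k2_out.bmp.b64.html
<image width="32" height="32" href="data:image/bmp;base64,Qk02CAAAAAAAADYEAAAoAAAAIAAAACAAAAABAAgAAAAAAAAEAAATCwAAEwsAAAABAAAAAAAAAIAAABGAAAAigAAAM4AAAESAAABVgAAAZoAAAHeAAACIgAAAmYAAAKqAAAC7gAAAzIAAAN2AAADugAAA/4AAAACAEQARgBEAIoARADOAEQBEgBEAVYARAGaAEQB3gBEAiIARAJmAEQCqgBEAu4ARAMyAEQDdgBEA7oARAP+AEQAAgCIAEYAiACKAIgAzgCIARIAiAFWAIgBmgCIAd4AiAIiAIgCZgCIAqoAiALuAIgDMgCIA3YAiAO6AIgD/gCIAAIAzABGAMwAigDMAM4AzAESAMwBVgDMAZoAzAHeAMwCIgDMAmYAzAKqAMwC7gDMAzIAzAN2AMwDugDMA/4AzAACARAARgEQAIoBEADOARABEgEQAVYBEAGaARAB3gEQAiIBEAJmARACqgEQAu4BEAMyARADdgEQA7oBEAP+ARAAAgFUAEYBVACKAVQAzgFUARIBVAFWAVQBmgFUAd4BVAIiAVQCZgFUAqoBVALuAVQDMgFUA3YBVAO6AVQD/gFUAAIBmABGAZgAigGYAM4BmAESAZgBVgGYAZoBmAHeAZgCIgGYAmYBmAKqAZgC7gGYAzIBmAN2AZgDugGYA/4BmAACAdwARgHcAIoB3ADOAdwBEgHcAVYB3AGaAdwB3gHcAiIB3AJmAdwCqgHcAu4B3AMyAdwDdgHcA7oB3AP+AdwAAgIgAEYCIACKAiAAzgIgARICIAFWAiABmgIgAd4CIAIiAiACZgIgAqoCIALuAiADMgIgA3YCIAO6AiAD/gIgAAICZABGAmQAigJkAM4CZAESAmQBVgJkAZoCZAHeAmQCIgJkAmYCZAKqAmQC7gJkAzICZAN2AmQDugJkA/4CZAACAqgARgKoAIoCqADOAqgBEgKoAVYCqAGaAqgB3gKoAiICqAJmAqgCqgKoAu4CqAMyAqgDdgKoA7oCqAP+AqgAAgLsAEYC7ACKAuwAzgLsARIC7AFWAuwBmgLsAd4C7AIiAuwCZgLsAqoC7ALuAuwDMgLsA3YC7AO6AuwD/gLsAAIDMABGAzAAigMwAM4DMAESAzABVgMwAZoDMAHeAzACIgMwAmYDMAKqAzAC7gMwAzIDMAN2AzADugMwA/4DMAACA3QARgN0AIoDdADOA3QBEgN0AVYDdAGaA3QB3gN0AiIDdAJmA3QCqgN0Au4DdAMyA3QDdgN0A7oDdAP+A3QAAgO4AEYDuACKA7gAzgO4ARIDuAFWA7gBmgO4Ad4DuAIiA7gCZgO4AqoDuALuA7gDMgO4A3YDuAO6A7gD/gO4AAID/ABGA/wAigP8AM4D/AESA/wBVgP8AZoD/AHeA/wCIgP8AmYD/AKqA/wC7gP8AzID/AN2A/wDugP8A/4D/AIWFhZW2hai3l3W2pZaVxujV9sWEsufFxsW2gaWWpoaFqJW3paSThbfI2LVzhqbWpWKCtOfltbbGpZOnp5iGdZaWtpXHgcaCkpGAcYWE57ajxYWCkYDYppWntriWdIWFt4WUlOiA5uamxtbIlfbCkIKmx7S3tpCl1nKDp6iXx8eWlciUtKShsPLQoMD3wIC3poXoo+fIpHDnpLW3uLmFhXWUo7Kk5rSylKW144CA15W2hffXk4Cx5oDCgoWouJSFhpPFt5aV1rG31pSR+aDppcem1oGz5teQpMW2hISkdJanxnHJx6XZsPj3p5LokJOFx+ij17amgNbHtoG1dXSVprXnkZODhcbDtITq1Lazg7e1x8WDdJKB56VxtMZ0lNa1x5LncbSTldeVopOjprS0pedy2Kd1lLeV2IDGpreitLWlk7bGcoT459iClKb5g9T25HCW17bFuOe2cKbIpoSox7W3hJW3tPeE5ZOEhaX4lWLmtpGA0XDplXDF+LeFt7ekgKiVtsTFppTYo6WWpcZyc4P4pIH3sLOAxKCjoLanlYHXhZX3g7aVlIOCktj5hKHn+ZXV+MeVkaTolKDntoaGppeGpueRpJSTpaaQ56alk7enloXHlpCh99a31pD4xoaHh6eW55G2xnSk93WA1KSQloOTlLSQprVwluikgoDWx4WXorXUgpb5pdXo+NeA99SQo5KS0aO3lKagtujmqIDWxoOzkMKAl7f3poSm18aggLfI6PWglbaFp7aAkca4loD2lOmR99WAlbSjhIGhkoHGuJeTkMi2tui4p8iQx6aWhJT456Wk1vaSo/i1xde3t5SGl5aFhXTHloaolqGm6YWmdMbGpYOVtuiSxrajlaenlqfHtsbHx6emhZaFg5Tp5dekx7fngKOlgtSjk8Wnhae2t3V0g4OTppXZlZaXpNZy5qSUhabn1dOQ9nDIpoOVt4S1caaXp9eHdMeEl7iktJG394KklaaWtcLlsaW1g7iohOaAhZXog4SGt5SGt5SlgnHmooO4l4WV1MSw17WTuJiVgJSn5YCEp7a3pJanuJbHkYPyx7iHdZWDs6PXlLS3l4CxuOegyMjGhLXEg7emppWUgvSnl4WClKS0prjGtMiClNSA+JG3hfimgLL116TopbWC9paWgqfIt4KCo6V0k4GX+aSQkMeT95WQ95NztsiQgeakhoSXx4eChee1kZKUo8ej1beUkHD3l6D55cGhkMWlkKSEhqeWdJbJp4LH2qiTkoC36sOnpbHFcJCgsID16MelhaaomKdzh9iFgpSmxoOm54CSxfn3pOXE6ff29raFl6eWhoZ1t4SWxoPHtbanxrTq9vXUpnP2pMPDkaKCtKSVhYY="/>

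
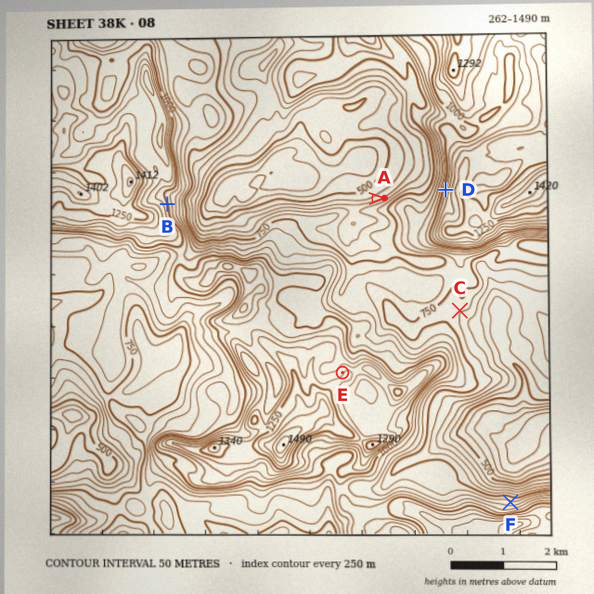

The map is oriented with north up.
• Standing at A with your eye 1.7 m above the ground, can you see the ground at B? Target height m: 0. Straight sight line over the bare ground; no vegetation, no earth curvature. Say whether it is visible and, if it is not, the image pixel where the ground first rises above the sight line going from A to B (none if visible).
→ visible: true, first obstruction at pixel None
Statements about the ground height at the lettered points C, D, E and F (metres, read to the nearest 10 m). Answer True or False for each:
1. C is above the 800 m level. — False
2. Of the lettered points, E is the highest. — True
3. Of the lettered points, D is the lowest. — False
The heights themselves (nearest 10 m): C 710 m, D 1050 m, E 1190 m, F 820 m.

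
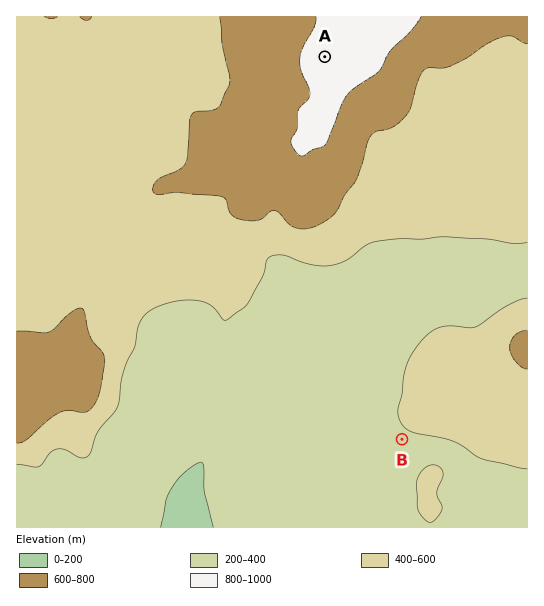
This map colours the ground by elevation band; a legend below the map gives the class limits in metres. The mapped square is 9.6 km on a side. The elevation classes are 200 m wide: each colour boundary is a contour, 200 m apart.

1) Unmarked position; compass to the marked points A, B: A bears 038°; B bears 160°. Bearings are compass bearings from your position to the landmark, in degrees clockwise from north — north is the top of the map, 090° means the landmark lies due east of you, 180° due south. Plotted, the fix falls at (282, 111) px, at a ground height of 710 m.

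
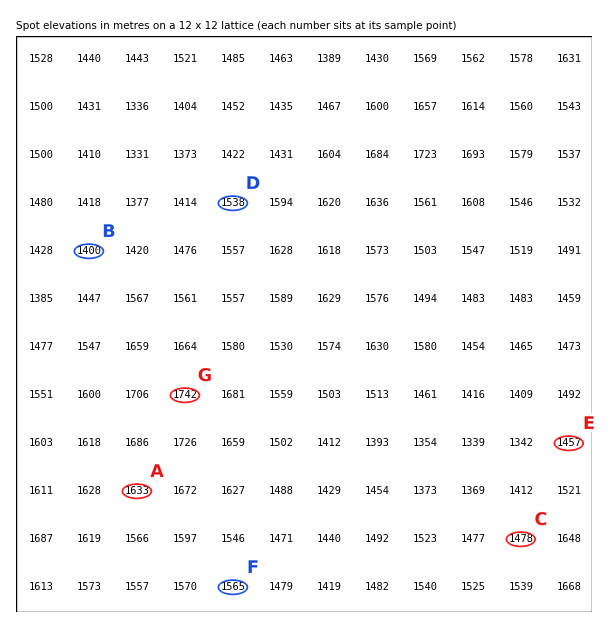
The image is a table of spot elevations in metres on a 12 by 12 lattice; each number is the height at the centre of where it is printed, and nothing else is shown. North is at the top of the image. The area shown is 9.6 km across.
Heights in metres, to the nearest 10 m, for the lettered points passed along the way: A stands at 1630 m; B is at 1400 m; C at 1480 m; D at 1540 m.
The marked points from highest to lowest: G F E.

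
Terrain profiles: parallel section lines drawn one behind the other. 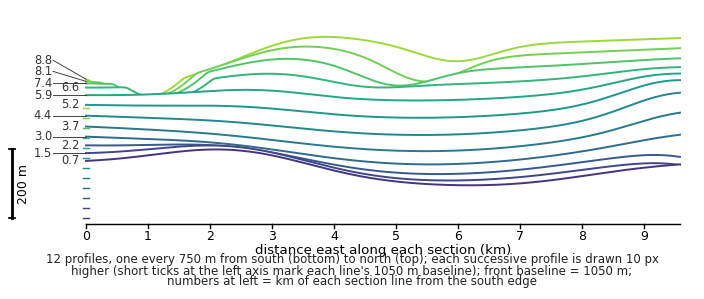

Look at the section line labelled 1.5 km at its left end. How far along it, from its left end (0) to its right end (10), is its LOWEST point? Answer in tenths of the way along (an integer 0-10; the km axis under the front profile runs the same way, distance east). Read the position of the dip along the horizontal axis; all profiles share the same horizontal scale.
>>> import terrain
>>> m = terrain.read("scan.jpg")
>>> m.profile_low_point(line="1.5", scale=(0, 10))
6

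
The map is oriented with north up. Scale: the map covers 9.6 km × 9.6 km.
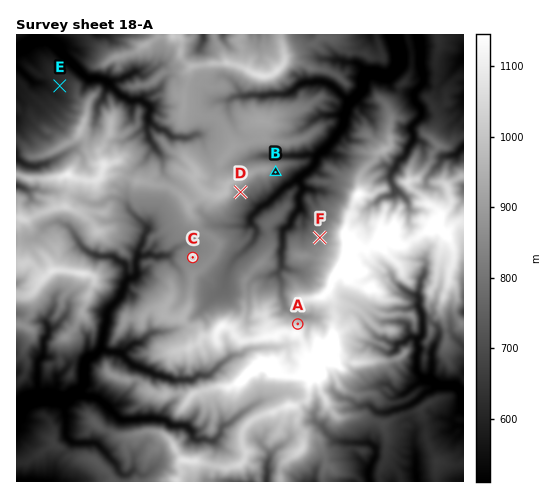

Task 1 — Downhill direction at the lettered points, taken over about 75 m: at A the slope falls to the N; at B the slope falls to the SE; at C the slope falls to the N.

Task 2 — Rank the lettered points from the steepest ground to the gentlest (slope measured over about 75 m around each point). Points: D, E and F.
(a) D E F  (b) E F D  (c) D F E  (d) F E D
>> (c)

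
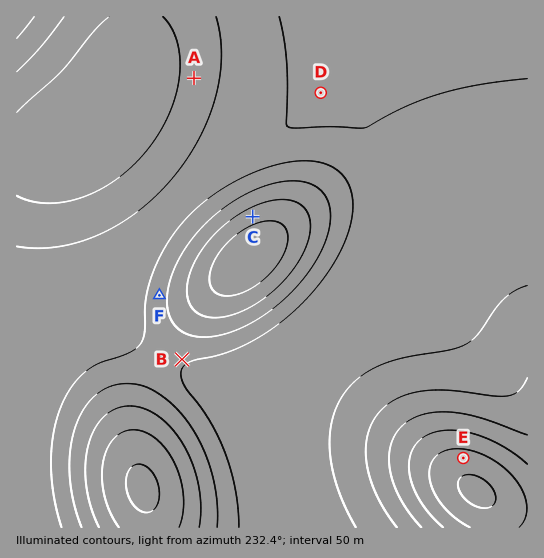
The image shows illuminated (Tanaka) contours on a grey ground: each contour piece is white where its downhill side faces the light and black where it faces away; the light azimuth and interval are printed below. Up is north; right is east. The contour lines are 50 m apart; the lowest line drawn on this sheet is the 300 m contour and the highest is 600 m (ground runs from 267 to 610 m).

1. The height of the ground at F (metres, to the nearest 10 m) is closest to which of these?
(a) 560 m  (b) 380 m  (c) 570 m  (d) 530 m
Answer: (b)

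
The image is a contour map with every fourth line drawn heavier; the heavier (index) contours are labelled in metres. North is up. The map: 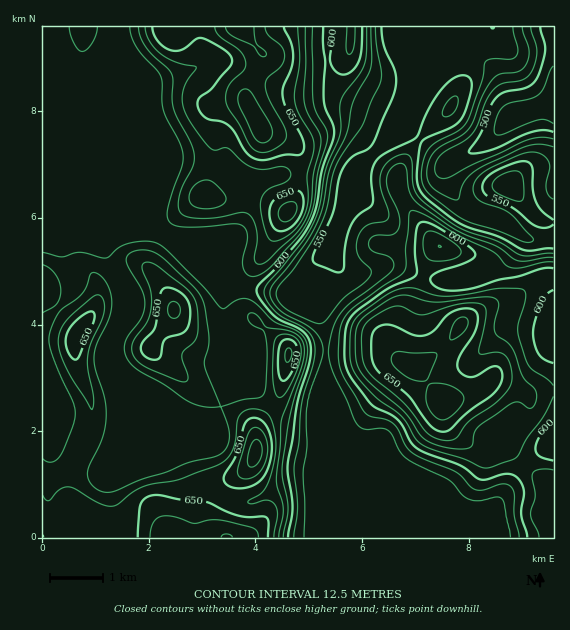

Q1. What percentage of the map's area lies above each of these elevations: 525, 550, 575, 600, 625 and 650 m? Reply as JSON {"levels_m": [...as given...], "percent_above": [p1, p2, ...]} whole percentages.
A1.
{"levels_m": [525, 550, 575, 600, 625, 650], "percent_above": [96, 88, 74, 65, 32, 11]}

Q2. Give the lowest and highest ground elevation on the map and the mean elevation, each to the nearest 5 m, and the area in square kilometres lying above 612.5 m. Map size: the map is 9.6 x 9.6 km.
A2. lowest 480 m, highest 685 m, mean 605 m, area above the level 44.7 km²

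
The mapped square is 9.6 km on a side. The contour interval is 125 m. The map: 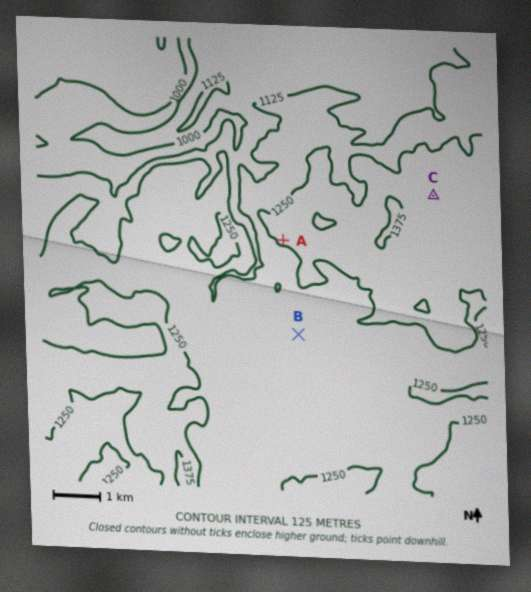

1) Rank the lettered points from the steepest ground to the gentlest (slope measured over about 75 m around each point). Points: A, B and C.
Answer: A C B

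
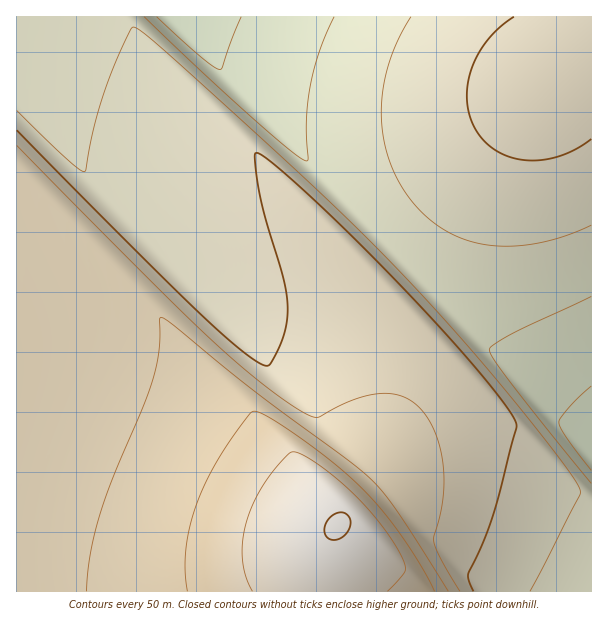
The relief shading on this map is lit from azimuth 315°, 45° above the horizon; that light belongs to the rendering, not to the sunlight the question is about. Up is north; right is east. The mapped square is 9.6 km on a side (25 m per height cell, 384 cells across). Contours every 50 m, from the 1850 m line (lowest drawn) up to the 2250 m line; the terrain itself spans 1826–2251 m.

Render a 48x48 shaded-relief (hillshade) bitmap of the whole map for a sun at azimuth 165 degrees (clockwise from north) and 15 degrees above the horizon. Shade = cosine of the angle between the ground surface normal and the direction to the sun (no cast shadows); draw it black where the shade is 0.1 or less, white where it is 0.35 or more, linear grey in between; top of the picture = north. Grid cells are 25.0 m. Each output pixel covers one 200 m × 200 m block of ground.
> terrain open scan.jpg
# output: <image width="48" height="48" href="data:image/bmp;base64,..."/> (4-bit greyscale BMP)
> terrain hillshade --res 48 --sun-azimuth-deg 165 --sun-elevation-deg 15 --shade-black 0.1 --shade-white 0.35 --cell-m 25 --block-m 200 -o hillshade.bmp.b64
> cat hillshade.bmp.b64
<image width="48" height="48" href="data:image/bmp;base64,Qk32BAAAAAAAAHYAAAAoAAAAMAAAADAAAAABAAQAAAAAAIAEAAATCwAAEwsAABAAAAAAAAAAAAAAABEREQAiIiIAMzMzAERERABVVVUAZmZmAHd3dwCIiIgAmZmZAKqqqgC7u7sAzMzMAN3d3QDu7u4A////AJmZmZmZmZmZmaqqu7zMzN3KVFnMu7u7qpmZmZmZmZmZmZqqq7vMzMy4VHrMu7u7qpmZmZmZmZmZmZmaqru7zMuFRqzMu7u7qpmZmZmZmZmYiZmZmqq7u7hUaszMu7u7upmZmZmZmYiIiIiJmZqqunRGm8zLu7u7upmZmZmZmIiIiIiIiZmal0NZu7u7u7u7u5mZmZmZmIiIiIiIiImYYySKu7u7u7u7u5mZmZmZmIiIh3d3iIiFITequ7u7u7u7uZmZmZmZmIiId3d3d3dSEmmqqru7u7u7pZmZmZmZmIiId3d3d3QQJYmaqqu7u7u6YpmZmZmZmIiId3d3dkEBV4mZqqq7u7umI5mZmZmZmIiId3d3ZBAEeIiZmqqru7piOJmZmZmZmYiIh3d2QQA2eIiZmqqqu6cje5mZmZmZmYiIh3d0EANneIiJmaqqunI3q5mZmZmZmZiIiHdRADZ3eIiJmaqqpyJ6u5mZmZmZmZmIiHUgA2d3eIiJmaqqcieru6mZmZmZmZmYiGIANnd3iIiZmaqnImq7u6qZmZmZmZmZhjATZ4iIiIiZmapzJqu7u6qpmZmZmZmZcxFHiIiIiImZmqcyaru7u6qqmZmZmZmXQRR4iIiIiJmZqXMmq7u7zKqqqZmZmZl0EkeJiIiJmZmZlzFau7u8zKqqqZmZmZhCJHmZmZmZmZmZcxWbu7zMzKqqqpmZmYUiR5mZmZmZmZqnMVm7u7zMzKqqqqmZmFIkiZmZmZmZmaqDFZu7u8zMzKqqqqqZhSJImZmZmZmZqqgxSbu7vMzMzKqqqqqYUiR5mZmZmZqqqoQUm7u7vMzMzJqqqqmFIkeZmZmaqqqqqEFJu7u7zMzMzJmZmZhSJHmZqqqqqqqqhBSKu7u7zMzMzJmZmYYiR5mZqqqqqqqoQTiru7u7zMzMzJmZmWMkeZmZmqqqqqqEE4qru7u7zMzMzJmZljI3mZmZmZqqqqhBOKqru7u7zMzMzJmZYyN5mZmZmZmqqoQTeqqru7u7vMzMzJmWMjeZmZmZmZmZmFEnqqqqu7u7u8zMzJljI2mZmZmZmZmZhRJ5qqqqq7u7u7zMzJYyNpmZmZmZmZmYUSaaqqqqqru7u7u8zHMjaZmZmZmZmZmFEWmZqqqqqqq7u7u7vEI2mZmZmZmZmZhRFpmZmaqqqqqru7u7uyNpmZmZmZmZmYURWZmZmZmqqqqqq7u7uyaJmZmZmZmZmFEViZmZmZmZqqqqqqu7u1iZmZmZmZmZhRBYmZmZmZmZmZqqqqqru4mZmZmZmZmYUQWJmZmZmZmZmZmaqqqqqpmZmZmZmZmWEEiZmZmZmZmZmZmZmqqqqpmZmZmZmZlhBImZmYiIiIiZmZmZmZmqqpmZmZmZmZYQSJmZiIiIiIiIiJmZmZmZqpmZmZmZmWEEiZmYiIiIiIiIiIiImZmZmZmZmZmZliBImZmIiIiIiIiIiIiIiJmZmZmZmZmZcgN5mZiIiIiIiIiIiIiIiIiJmZmZmZmZUAaZmZiIiIiIiIiIiIiIiIiImQ=="/>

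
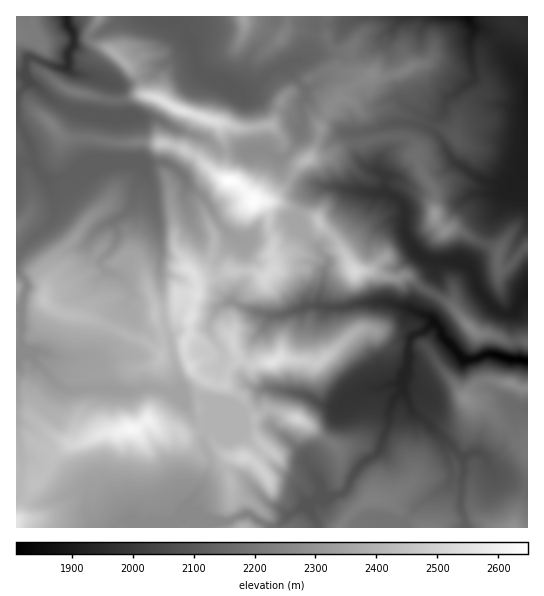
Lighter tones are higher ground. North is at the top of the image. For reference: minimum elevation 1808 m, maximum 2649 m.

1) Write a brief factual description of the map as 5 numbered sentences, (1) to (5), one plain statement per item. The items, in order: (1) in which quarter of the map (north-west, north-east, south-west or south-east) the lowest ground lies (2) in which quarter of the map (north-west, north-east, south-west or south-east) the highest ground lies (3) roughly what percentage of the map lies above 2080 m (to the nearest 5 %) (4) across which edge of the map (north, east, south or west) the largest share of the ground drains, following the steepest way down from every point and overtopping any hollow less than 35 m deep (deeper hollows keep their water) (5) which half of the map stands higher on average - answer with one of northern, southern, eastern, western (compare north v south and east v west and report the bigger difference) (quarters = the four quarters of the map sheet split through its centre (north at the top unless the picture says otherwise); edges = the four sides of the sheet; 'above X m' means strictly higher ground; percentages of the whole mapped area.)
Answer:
(1) Look to the south-east quarter for the lowest ground.
(2) The highest point lies in the north-west quarter of the map.
(3) Ground above 2080 m makes up about 80 % of the sheet.
(4) Drainage is mainly to the east: more ground falls towards that edge than towards any other.
(5) The western half stands higher on average than the eastern half.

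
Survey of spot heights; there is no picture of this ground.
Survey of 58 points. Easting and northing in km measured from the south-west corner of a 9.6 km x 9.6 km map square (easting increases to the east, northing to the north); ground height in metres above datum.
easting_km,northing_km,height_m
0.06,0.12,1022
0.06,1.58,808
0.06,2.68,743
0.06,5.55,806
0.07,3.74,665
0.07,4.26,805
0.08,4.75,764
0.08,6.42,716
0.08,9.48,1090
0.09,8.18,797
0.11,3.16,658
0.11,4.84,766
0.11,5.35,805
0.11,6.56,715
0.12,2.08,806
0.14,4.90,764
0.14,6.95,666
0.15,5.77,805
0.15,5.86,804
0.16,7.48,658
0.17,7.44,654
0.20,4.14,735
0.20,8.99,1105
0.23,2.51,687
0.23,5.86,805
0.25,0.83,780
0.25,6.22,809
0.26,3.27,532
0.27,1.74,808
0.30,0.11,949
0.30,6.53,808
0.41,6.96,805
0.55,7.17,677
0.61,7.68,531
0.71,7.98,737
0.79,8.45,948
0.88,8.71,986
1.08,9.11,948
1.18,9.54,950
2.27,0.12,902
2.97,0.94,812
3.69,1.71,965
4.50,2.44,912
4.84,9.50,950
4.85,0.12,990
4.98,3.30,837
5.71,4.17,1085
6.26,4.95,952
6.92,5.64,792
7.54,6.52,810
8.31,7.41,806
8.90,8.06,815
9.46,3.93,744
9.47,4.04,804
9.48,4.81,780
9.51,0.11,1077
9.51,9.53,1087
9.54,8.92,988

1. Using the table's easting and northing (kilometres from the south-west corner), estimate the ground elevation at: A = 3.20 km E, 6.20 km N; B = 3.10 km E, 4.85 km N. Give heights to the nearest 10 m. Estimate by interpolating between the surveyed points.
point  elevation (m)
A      810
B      800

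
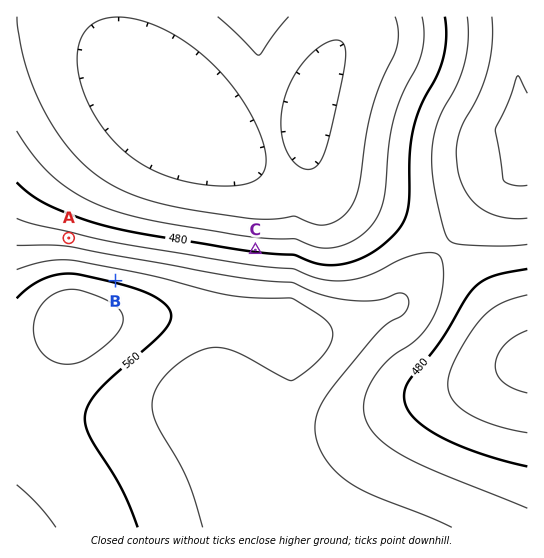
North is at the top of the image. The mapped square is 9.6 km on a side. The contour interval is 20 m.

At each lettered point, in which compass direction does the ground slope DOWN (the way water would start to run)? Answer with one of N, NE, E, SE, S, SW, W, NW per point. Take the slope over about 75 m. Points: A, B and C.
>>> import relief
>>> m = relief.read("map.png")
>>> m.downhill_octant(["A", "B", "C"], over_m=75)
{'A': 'N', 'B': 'N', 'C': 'N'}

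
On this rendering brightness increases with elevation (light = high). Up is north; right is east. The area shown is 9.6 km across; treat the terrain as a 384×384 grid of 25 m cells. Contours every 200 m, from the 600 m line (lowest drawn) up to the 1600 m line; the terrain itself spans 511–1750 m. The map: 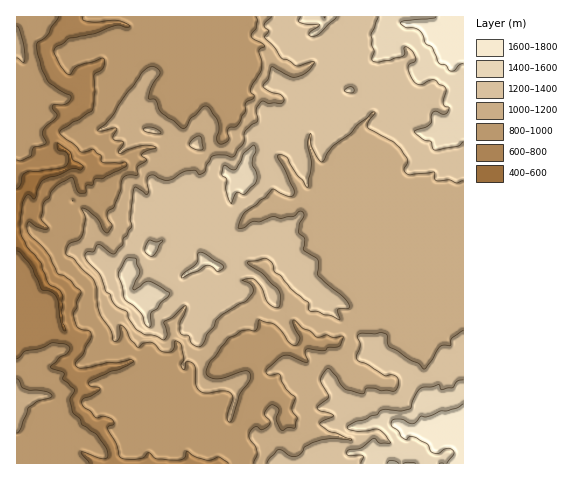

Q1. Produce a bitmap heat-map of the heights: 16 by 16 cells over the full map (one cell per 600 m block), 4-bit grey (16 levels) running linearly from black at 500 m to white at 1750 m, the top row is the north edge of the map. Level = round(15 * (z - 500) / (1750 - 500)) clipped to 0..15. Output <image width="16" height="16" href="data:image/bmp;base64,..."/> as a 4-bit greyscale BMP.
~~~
<image width="16" height="16" href="data:image/bmp;base64,Qk32AAAAAAAAAHYAAAAoAAAAEAAAABAAAAABAAQAAAAAAIAAAAATCwAAEwsAABAAAAAAAAAAAAAAABEREQAiIiIAMzMzAERERABVVVUAZmZmAHd3dwCIiIgAmZmZAKqqqgC7u7sAzMzMAN3d3QDu7u4A////AFRDRERomrzeVDRFVVZ5vN5lNVVWVomZvEM0RWZmd4maMzZ3hmZniHgySLmod4h3iCJauqmZmId4JYm6qZmYdng0Z6qpmYd3eBRWmquYh3d3IiR4irmIiJlCVneHqZiJq1NGdmWJmZqsUzVlRGmqqqxTRFVEWJmrzlM0RERquqze"/>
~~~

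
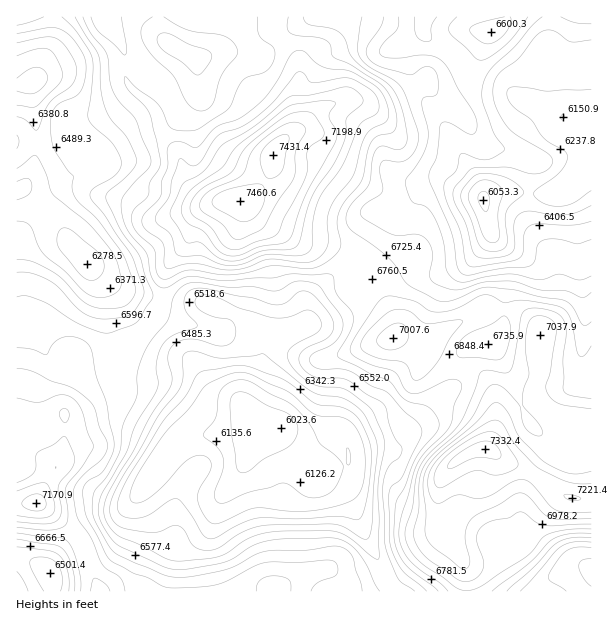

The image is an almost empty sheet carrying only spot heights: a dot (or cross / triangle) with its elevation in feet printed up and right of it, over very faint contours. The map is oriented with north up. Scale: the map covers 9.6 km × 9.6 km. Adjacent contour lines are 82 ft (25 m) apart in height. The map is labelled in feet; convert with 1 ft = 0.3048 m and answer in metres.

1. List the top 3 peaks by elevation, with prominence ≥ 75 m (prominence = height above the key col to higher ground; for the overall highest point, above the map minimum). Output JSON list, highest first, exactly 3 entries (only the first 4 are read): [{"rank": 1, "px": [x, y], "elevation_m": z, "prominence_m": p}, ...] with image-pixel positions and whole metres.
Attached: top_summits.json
[{"rank": 1, "px": [239, 201], "elevation_m": 2274, "prominence_m": 438}, {"rank": 2, "px": [485, 449], "elevation_m": 2235, "prominence_m": 174}, {"rank": 3, "px": [36, 503], "elevation_m": 2186, "prominence_m": 152}]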